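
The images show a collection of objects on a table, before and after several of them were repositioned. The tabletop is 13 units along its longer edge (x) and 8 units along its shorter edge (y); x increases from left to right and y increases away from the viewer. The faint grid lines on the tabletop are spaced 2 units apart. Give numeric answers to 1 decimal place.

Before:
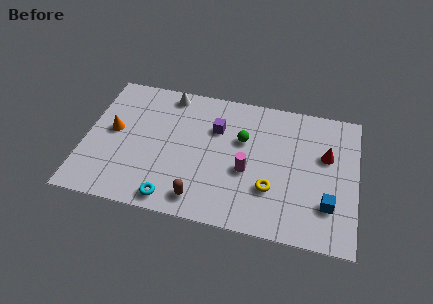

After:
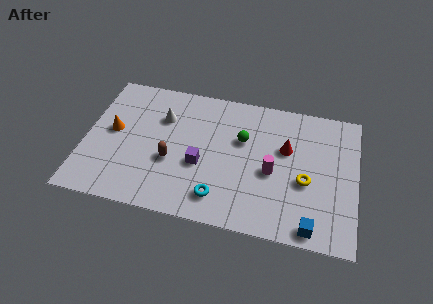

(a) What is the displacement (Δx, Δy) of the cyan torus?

(2.2, 0.6)

The cyan torus was at about (4.4, 0.9) and moved to about (6.6, 1.5).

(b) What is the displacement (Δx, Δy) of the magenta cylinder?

(1.2, 0.2)

From the two frames, the magenta cylinder sits at roughly (7.8, 3.3) before and (9.0, 3.5) after.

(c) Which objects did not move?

the green sphere and the orange cone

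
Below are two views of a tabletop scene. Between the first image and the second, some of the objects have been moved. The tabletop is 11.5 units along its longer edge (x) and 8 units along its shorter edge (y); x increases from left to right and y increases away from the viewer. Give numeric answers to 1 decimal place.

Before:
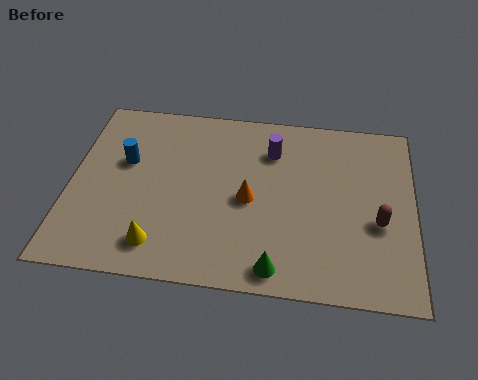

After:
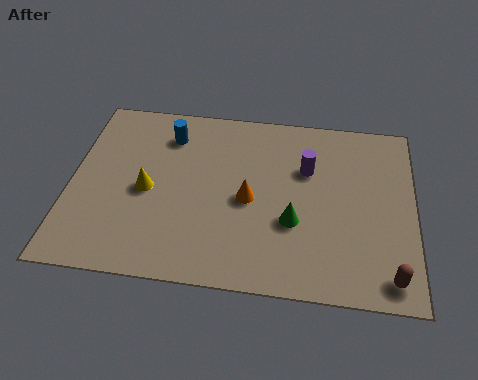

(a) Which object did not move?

the orange cone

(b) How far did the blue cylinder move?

2.0

The blue cylinder was near (1.8, 4.9) before and (3.2, 6.3) after, so it travelled √(1.4² + 1.4²) ≈ 2.0 units.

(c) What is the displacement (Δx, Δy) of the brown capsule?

(0.4, -2.2)

From the two frames, the brown capsule sits at roughly (10.3, 3.2) before and (10.7, 1.0) after.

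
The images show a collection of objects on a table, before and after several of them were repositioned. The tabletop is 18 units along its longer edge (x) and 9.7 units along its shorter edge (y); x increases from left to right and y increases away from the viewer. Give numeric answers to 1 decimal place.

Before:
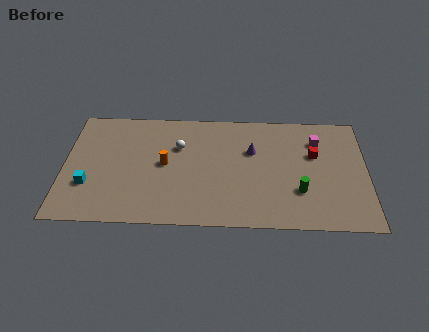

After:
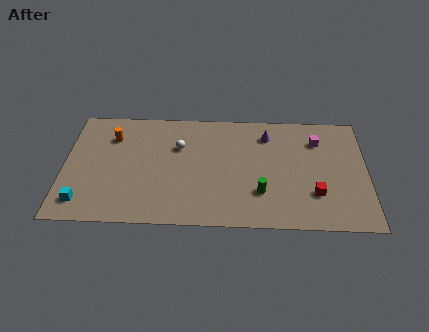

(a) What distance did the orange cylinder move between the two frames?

3.9

The orange cylinder was near (6.0, 5.0) before and (2.8, 7.2) after, so it travelled √(3.2² + 2.2²) ≈ 3.9 units.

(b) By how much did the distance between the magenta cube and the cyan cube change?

+0.8

The distance was about 14.2 in the first image and 15.0 in the second, so they moved 0.8 units further apart.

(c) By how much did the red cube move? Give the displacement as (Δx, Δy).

(0.0, -3.3)

The red cube started near (14.9, 6.1) and ended near (14.9, 2.8).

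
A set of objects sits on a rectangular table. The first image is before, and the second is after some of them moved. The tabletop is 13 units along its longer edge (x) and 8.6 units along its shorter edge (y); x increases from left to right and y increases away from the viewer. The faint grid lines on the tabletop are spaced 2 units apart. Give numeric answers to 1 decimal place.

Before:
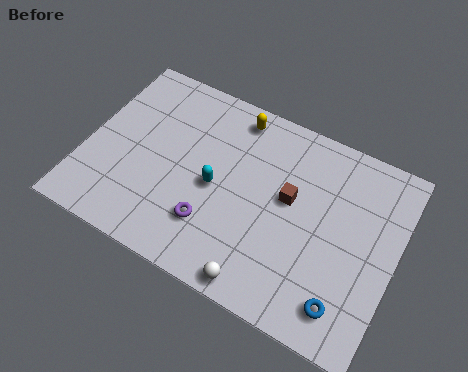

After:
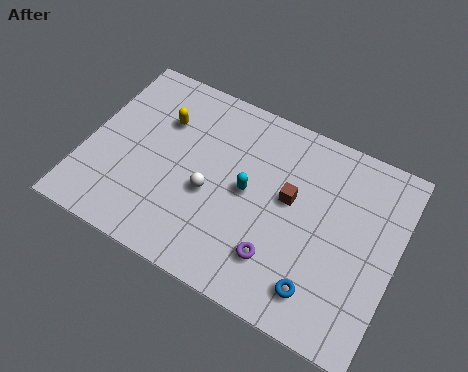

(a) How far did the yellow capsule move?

3.3

From (5.8, 7.5) to (2.9, 6.0), the yellow capsule covered √(2.9² + 1.5²) ≈ 3.3 units.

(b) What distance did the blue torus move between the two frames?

1.1

From (11.3, 1.5) to (10.2, 1.6), the blue torus covered √(1.1² + 0.1²) ≈ 1.1 units.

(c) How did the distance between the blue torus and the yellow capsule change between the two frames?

+0.4

The distance was about 8.1 in the first image and 8.5 in the second, so they moved 0.4 units further apart.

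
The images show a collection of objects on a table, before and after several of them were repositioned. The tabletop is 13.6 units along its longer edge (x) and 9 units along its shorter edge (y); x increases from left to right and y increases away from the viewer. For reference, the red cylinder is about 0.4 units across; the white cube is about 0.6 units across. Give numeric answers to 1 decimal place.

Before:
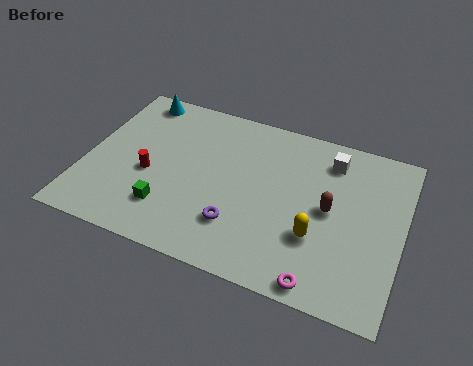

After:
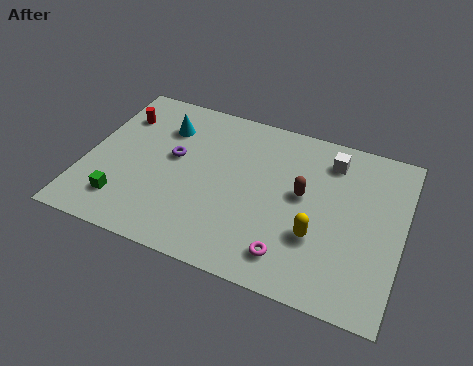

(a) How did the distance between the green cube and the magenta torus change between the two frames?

+0.4

Before: roughly 6.8 units apart; after: 7.2. That's 0.4 units further apart.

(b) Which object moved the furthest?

the purple torus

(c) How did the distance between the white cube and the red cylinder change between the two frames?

+0.9

They were about 8.3 units apart before and 9.2 after — 0.9 units further apart.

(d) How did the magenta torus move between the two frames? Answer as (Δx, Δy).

(-1.4, 0.8)

The magenta torus was at about (10.5, 0.8) and moved to about (9.1, 1.6).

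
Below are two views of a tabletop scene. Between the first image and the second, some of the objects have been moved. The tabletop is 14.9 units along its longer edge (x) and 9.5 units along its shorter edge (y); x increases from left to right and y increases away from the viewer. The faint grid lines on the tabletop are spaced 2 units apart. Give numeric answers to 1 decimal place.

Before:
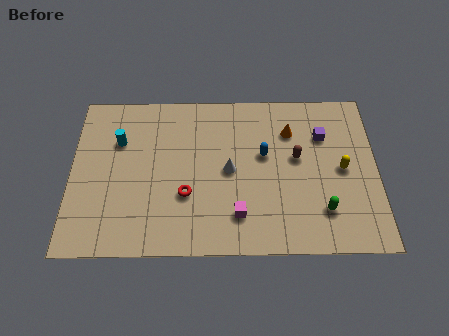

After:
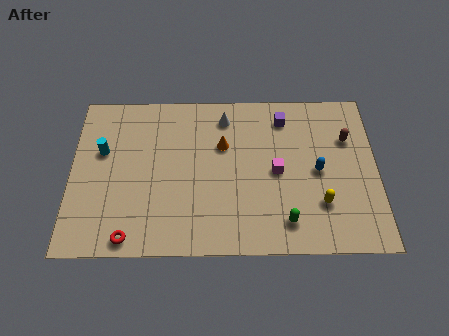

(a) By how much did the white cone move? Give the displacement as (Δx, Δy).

(-0.2, 3.2)

The white cone was at about (7.7, 4.7) and moved to about (7.5, 7.9).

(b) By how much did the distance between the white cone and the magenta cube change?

+1.5

Before: roughly 2.6 units apart; after: 4.1. That's 1.5 units further apart.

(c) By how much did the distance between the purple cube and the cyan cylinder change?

-0.9

Before: roughly 10.0 units apart; after: 9.1. That's 0.9 units closer together.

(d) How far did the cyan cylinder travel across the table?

1.0

The cyan cylinder was near (2.3, 6.5) before and (1.5, 5.9) after, so it travelled √(0.8² + 0.6²) ≈ 1.0 units.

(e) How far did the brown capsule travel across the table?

2.7

From (11.0, 5.4) to (13.5, 6.5), the brown capsule covered √(2.5² + 1.1²) ≈ 2.7 units.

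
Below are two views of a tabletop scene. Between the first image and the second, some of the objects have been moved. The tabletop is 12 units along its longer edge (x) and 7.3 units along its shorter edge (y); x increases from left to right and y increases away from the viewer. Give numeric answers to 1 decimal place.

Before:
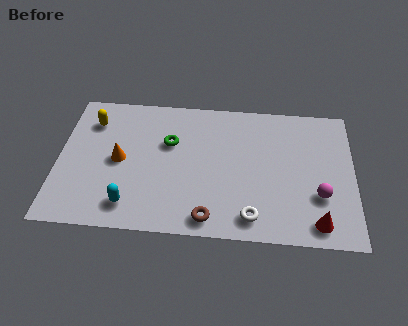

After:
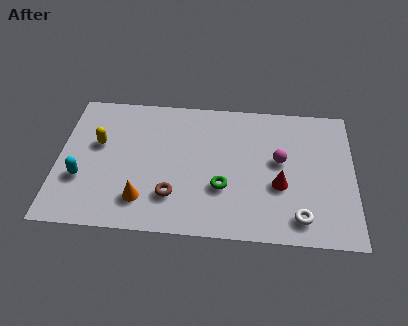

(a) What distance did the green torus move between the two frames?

3.1

From (4.5, 4.7) to (6.7, 2.5), the green torus covered √(2.2² + 2.2²) ≈ 3.1 units.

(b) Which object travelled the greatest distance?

the green torus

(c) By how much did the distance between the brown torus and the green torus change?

-2.1

The distance was about 4.2 in the first image and 2.1 in the second, so they moved 2.1 units closer together.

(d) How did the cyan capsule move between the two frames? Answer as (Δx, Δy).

(-2.0, 1.2)

The cyan capsule was at about (3.0, 1.3) and moved to about (1.0, 2.5).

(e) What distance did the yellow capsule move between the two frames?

1.2

The yellow capsule moved from about (1.3, 5.6) to (1.6, 4.4), a distance of √(0.3² + 1.2²) ≈ 1.2.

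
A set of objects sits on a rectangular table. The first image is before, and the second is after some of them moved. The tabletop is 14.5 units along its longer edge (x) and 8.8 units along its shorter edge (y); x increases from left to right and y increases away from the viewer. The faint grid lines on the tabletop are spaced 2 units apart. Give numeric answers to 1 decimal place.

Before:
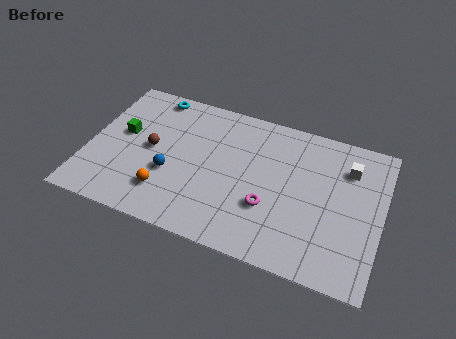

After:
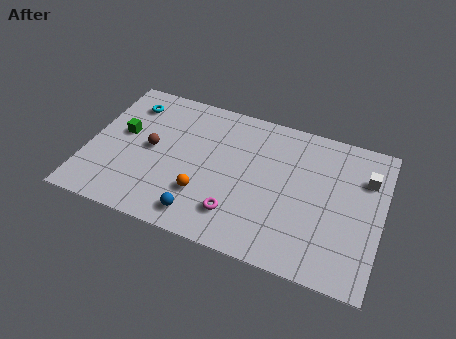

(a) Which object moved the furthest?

the blue sphere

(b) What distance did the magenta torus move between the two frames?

1.8

The magenta torus was near (9.1, 3.0) before and (7.6, 2.0) after, so it travelled √(1.5² + 1.0²) ≈ 1.8 units.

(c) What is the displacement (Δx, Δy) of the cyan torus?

(-1.1, -0.9)

The cyan torus was at about (2.8, 7.9) and moved to about (1.7, 7.0).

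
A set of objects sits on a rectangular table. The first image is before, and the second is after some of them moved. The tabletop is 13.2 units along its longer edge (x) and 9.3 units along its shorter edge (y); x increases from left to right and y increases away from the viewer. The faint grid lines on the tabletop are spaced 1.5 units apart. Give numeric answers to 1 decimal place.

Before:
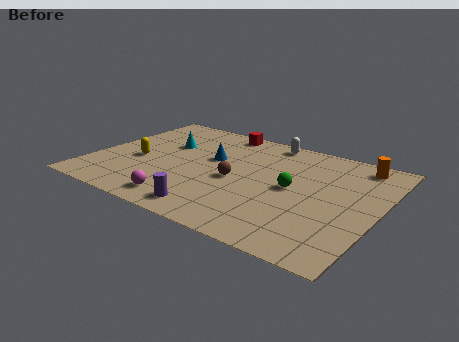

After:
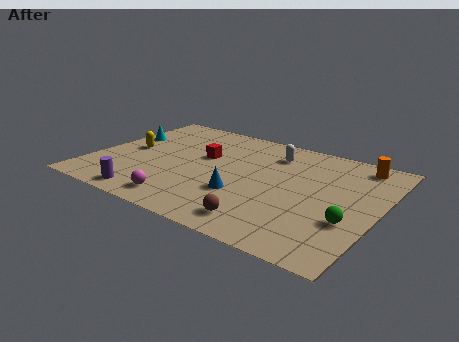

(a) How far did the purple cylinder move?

3.0

The purple cylinder was near (6.2, 1.2) before and (3.2, 1.0) after, so it travelled √(3.0² + 0.2²) ≈ 3.0 units.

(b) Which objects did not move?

the orange cylinder and the magenta sphere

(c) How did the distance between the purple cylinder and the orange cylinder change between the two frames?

+2.3

The distance was about 8.9 in the first image and 11.2 in the second, so they moved 2.3 units further apart.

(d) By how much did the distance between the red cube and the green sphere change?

+2.1

The distance was about 5.5 in the first image and 7.6 in the second, so they moved 2.1 units further apart.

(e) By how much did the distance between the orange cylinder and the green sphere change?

+0.7

The distance was about 4.2 in the first image and 4.9 in the second, so they moved 0.7 units further apart.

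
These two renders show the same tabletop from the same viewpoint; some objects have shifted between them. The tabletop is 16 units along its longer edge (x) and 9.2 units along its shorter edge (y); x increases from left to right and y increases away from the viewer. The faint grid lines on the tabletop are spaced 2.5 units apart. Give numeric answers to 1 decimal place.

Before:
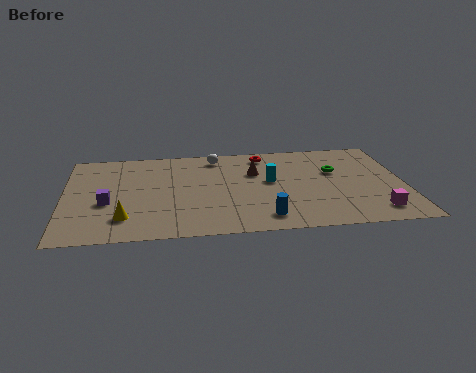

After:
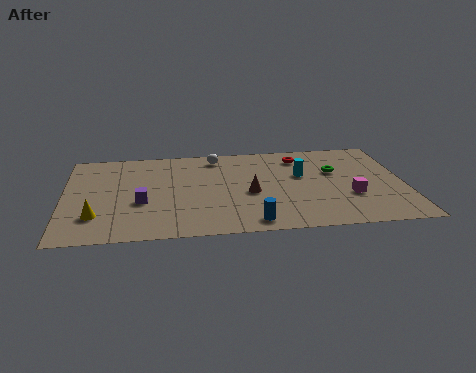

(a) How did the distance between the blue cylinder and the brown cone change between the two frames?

-1.7

They were about 4.6 units apart before and 2.9 after — 1.7 units closer together.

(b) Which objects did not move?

the white sphere and the green torus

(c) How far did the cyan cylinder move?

1.6

The cyan cylinder was near (9.7, 5.1) before and (11.2, 5.6) after, so it travelled √(1.5² + 0.5²) ≈ 1.6 units.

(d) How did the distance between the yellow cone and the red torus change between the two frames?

+2.1

Before: roughly 8.9 units apart; after: 11.0. That's 2.1 units further apart.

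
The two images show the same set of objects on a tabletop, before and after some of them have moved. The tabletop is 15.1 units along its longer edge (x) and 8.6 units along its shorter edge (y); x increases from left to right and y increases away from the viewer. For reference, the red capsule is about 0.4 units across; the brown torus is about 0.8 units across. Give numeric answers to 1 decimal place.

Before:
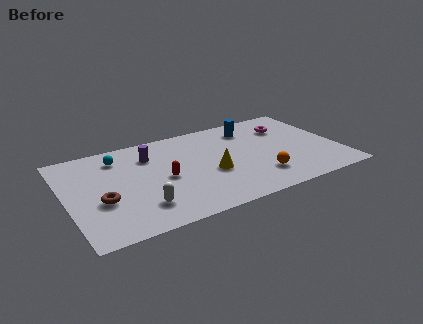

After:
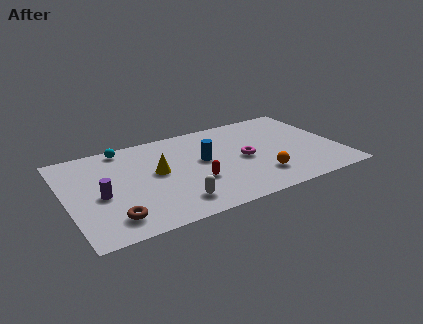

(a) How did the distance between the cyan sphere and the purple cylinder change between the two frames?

+2.5

They were about 1.8 units apart before and 4.3 after — 2.5 units further apart.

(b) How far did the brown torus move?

1.7

From (1.8, 3.3) to (2.2, 1.6), the brown torus covered √(0.4² + 1.7²) ≈ 1.7 units.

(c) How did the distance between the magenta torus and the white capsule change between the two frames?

-4.9

The distance was about 9.8 in the first image and 4.9 in the second, so they moved 4.9 units closer together.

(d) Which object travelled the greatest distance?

the purple cylinder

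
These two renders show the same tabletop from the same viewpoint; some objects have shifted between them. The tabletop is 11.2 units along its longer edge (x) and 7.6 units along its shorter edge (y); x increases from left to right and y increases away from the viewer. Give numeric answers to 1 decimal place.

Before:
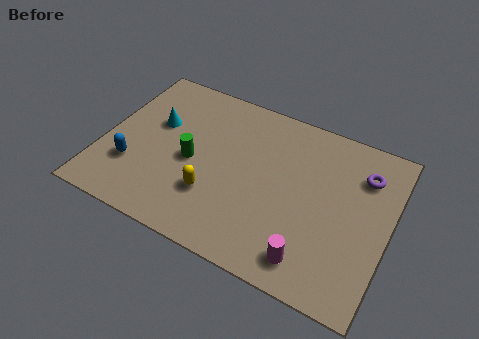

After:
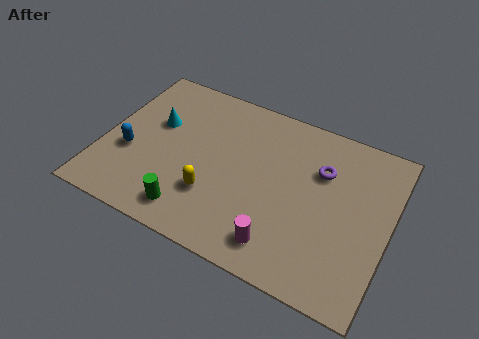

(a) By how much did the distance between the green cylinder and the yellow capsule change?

-0.3

The distance was about 1.6 in the first image and 1.3 in the second, so they moved 0.3 units closer together.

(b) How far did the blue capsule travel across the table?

0.6

The blue capsule was near (1.3, 2.3) before and (1.1, 2.9) after, so it travelled √(0.2² + 0.6²) ≈ 0.6 units.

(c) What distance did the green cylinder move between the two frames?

2.3

The green cylinder was near (3.5, 3.5) before and (3.8, 1.2) after, so it travelled √(0.3² + 2.3²) ≈ 2.3 units.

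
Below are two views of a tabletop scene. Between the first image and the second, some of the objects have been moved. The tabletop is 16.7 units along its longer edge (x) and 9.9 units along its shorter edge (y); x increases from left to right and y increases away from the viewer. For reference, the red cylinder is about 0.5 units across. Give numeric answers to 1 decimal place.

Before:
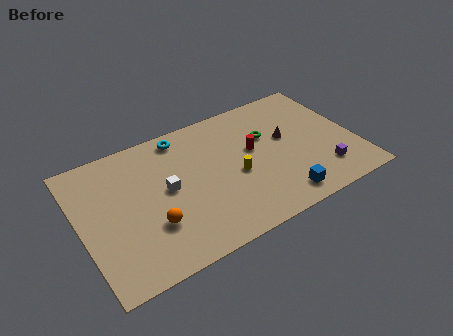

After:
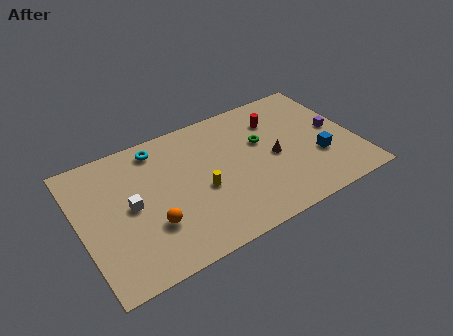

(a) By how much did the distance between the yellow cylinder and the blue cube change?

+3.4

They were about 3.7 units apart before and 7.1 after — 3.4 units further apart.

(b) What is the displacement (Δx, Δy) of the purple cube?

(1.2, 2.9)

The purple cube started near (14.4, 2.2) and ended near (15.6, 5.1).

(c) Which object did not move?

the orange sphere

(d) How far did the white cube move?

2.2

The white cube was near (5.2, 5.2) before and (3.0, 5.0) after, so it travelled √(2.2² + 0.2²) ≈ 2.2 units.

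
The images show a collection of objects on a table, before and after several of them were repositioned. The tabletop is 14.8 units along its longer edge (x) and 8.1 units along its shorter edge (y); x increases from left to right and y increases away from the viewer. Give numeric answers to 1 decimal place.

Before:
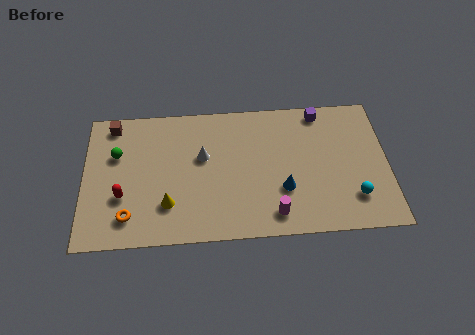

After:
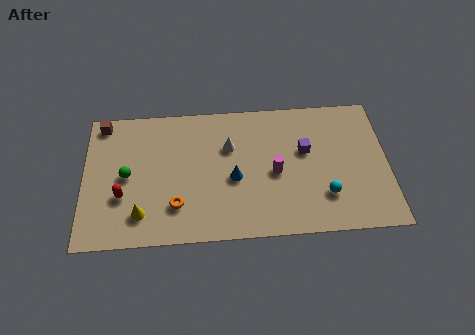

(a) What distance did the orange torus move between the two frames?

2.4

The orange torus was near (2.2, 1.6) before and (4.5, 2.1) after, so it travelled √(2.3² + 0.5²) ≈ 2.4 units.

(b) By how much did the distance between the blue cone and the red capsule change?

-2.4

The distance was about 7.8 in the first image and 5.4 in the second, so they moved 2.4 units closer together.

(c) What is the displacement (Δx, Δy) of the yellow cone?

(-1.3, -0.5)

From the two frames, the yellow cone sits at roughly (4.1, 2.2) before and (2.8, 1.7) after.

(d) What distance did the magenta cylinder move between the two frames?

2.4

From (9.2, 1.3) to (9.3, 3.7), the magenta cylinder covered √(0.1² + 2.4²) ≈ 2.4 units.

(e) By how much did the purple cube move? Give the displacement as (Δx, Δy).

(-0.8, -2.3)

The purple cube started near (11.6, 7.2) and ended near (10.8, 4.9).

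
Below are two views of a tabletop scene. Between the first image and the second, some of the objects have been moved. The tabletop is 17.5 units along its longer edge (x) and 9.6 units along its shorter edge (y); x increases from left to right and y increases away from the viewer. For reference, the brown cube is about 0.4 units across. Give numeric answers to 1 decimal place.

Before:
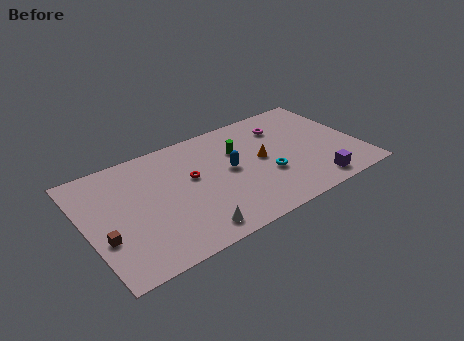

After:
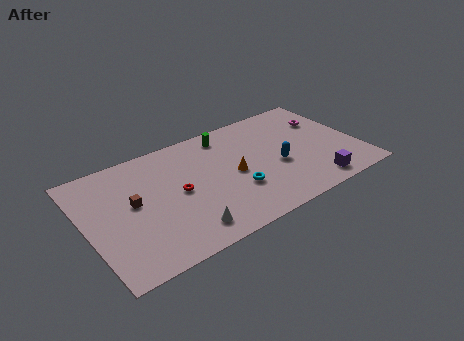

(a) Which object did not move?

the purple cube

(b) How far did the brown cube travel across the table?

2.8

From (0.9, 3.4) to (3.0, 5.3), the brown cube covered √(2.1² + 1.9²) ≈ 2.8 units.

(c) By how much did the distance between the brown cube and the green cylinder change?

-2.5

They were about 9.6 units apart before and 7.1 after — 2.5 units closer together.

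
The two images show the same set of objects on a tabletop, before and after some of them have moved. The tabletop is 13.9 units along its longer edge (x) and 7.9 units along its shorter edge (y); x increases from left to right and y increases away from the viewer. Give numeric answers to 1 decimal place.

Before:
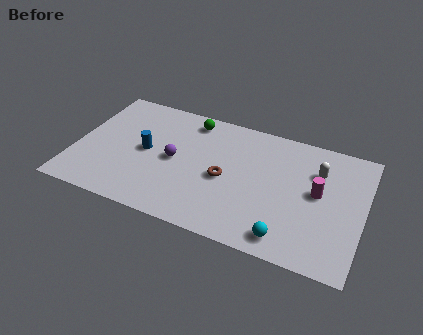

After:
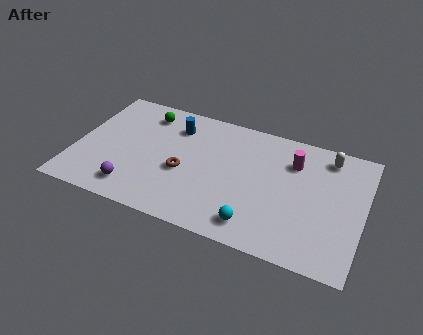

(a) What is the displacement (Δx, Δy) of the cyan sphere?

(-1.5, 0.2)

The cyan sphere was at about (10.5, 1.1) and moved to about (9.0, 1.3).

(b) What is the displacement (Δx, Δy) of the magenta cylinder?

(-1.3, 1.5)

The magenta cylinder started near (11.7, 4.3) and ended near (10.4, 5.8).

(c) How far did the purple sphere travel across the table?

3.0

From (4.8, 3.9) to (3.1, 1.4), the purple sphere covered √(1.7² + 2.5²) ≈ 3.0 units.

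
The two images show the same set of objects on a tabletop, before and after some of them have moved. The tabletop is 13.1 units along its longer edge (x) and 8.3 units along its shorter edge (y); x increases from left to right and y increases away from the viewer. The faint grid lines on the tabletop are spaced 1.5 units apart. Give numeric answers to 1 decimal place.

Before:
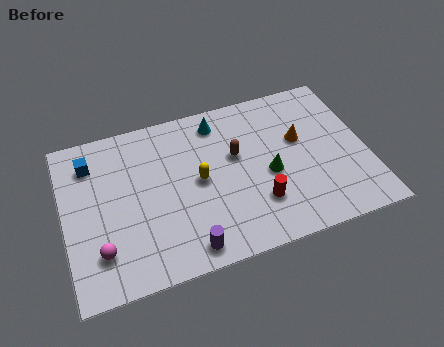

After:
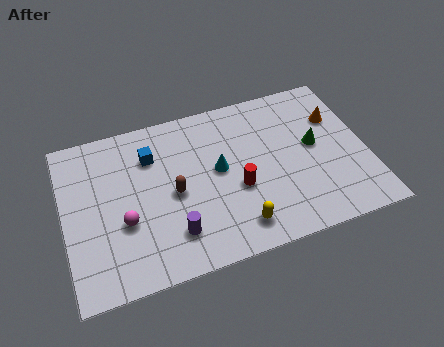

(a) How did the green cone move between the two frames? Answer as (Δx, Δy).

(2.1, 0.9)

From the two frames, the green cone sits at roughly (8.8, 3.6) before and (10.9, 4.5) after.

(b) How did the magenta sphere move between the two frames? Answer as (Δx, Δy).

(1.1, 1.1)

From the two frames, the magenta sphere sits at roughly (1.4, 2.0) before and (2.5, 3.1) after.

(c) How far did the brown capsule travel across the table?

3.0

The brown capsule was near (7.5, 5.0) before and (4.7, 3.9) after, so it travelled √(2.8² + 1.1²) ≈ 3.0 units.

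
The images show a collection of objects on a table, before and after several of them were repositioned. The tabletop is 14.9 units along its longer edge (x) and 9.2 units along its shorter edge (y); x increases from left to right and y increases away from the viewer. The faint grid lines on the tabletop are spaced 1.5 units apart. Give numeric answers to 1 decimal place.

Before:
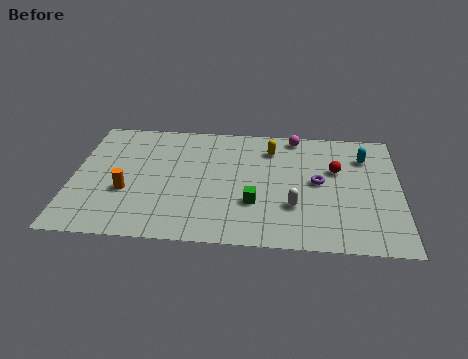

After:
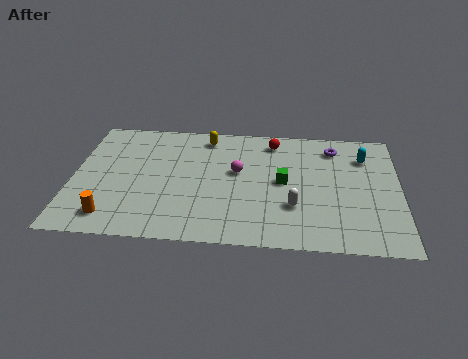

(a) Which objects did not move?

the white capsule and the cyan capsule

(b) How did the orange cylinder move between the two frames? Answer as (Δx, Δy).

(-0.6, -1.9)

From the two frames, the orange cylinder sits at roughly (2.5, 3.4) before and (1.9, 1.5) after.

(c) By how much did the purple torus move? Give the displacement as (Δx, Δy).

(0.7, 2.7)

From the two frames, the purple torus sits at roughly (11.2, 4.8) before and (11.9, 7.5) after.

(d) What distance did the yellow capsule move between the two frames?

3.1

From (9.0, 7.2) to (6.0, 7.9), the yellow capsule covered √(3.0² + 0.7²) ≈ 3.1 units.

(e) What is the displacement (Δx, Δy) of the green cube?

(1.3, 1.7)

The green cube started near (8.3, 3.0) and ended near (9.6, 4.7).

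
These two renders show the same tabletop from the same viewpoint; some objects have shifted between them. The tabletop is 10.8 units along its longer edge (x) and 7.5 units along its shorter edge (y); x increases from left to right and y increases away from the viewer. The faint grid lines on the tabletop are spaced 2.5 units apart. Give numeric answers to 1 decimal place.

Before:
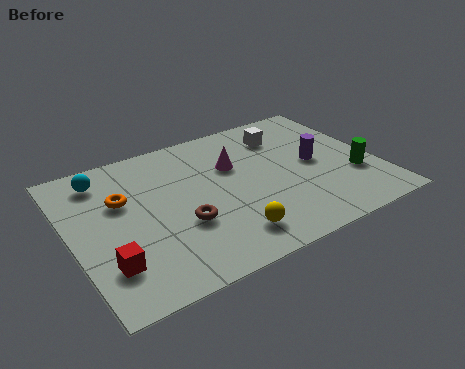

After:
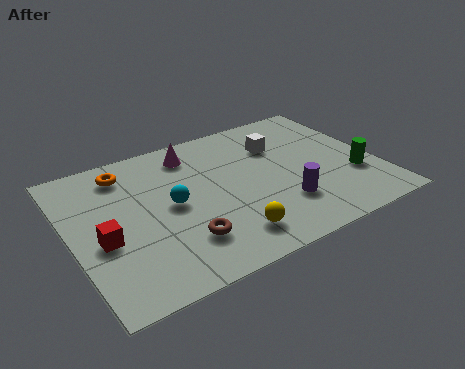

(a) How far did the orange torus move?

1.4

The orange torus moved from about (1.9, 4.8) to (2.2, 6.2), a distance of √(0.3² + 1.4²) ≈ 1.4.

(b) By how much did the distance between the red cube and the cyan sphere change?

-1.7

Before: roughly 4.3 units apart; after: 2.6. That's 1.7 units closer together.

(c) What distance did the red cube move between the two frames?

1.2

The red cube was near (1.0, 1.9) before and (1.0, 3.1) after, so it travelled √(0.0² + 1.2²) ≈ 1.2 units.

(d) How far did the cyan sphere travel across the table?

3.2

The cyan sphere moved from about (1.4, 6.2) to (3.5, 3.8), a distance of √(2.1² + 2.4²) ≈ 3.2.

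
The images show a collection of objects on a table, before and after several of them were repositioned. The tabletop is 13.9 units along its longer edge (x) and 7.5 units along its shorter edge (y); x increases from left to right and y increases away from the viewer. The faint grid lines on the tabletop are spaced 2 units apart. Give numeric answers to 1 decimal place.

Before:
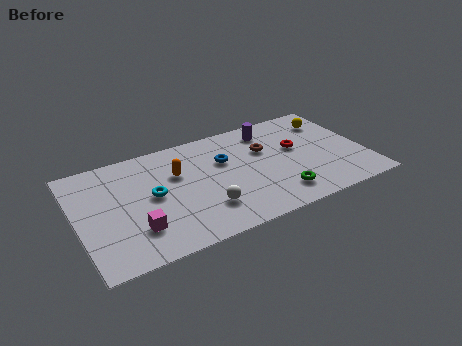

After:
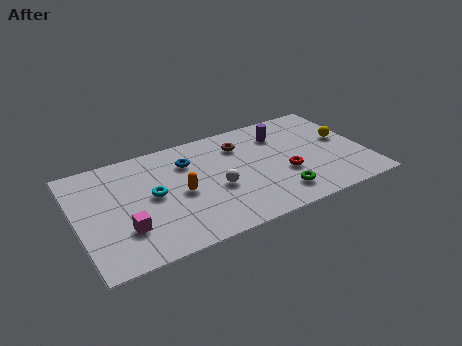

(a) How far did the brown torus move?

1.4

The brown torus was near (9.2, 4.9) before and (8.1, 5.7) after, so it travelled √(1.1² + 0.8²) ≈ 1.4 units.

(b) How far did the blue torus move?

1.8

The blue torus moved from about (7.2, 4.9) to (5.5, 5.5), a distance of √(1.7² + 0.6²) ≈ 1.8.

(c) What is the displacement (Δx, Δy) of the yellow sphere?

(0.4, -1.6)

From the two frames, the yellow sphere sits at roughly (12.6, 5.8) before and (13.0, 4.2) after.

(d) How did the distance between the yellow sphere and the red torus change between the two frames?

+1.0

Before: roughly 2.4 units apart; after: 3.4. That's 1.0 units further apart.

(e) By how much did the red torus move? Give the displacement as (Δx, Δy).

(-0.8, -1.6)

The red torus was at about (10.7, 4.4) and moved to about (9.9, 2.8).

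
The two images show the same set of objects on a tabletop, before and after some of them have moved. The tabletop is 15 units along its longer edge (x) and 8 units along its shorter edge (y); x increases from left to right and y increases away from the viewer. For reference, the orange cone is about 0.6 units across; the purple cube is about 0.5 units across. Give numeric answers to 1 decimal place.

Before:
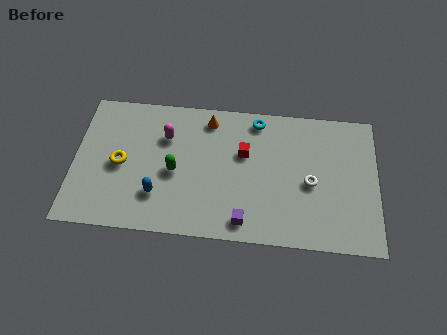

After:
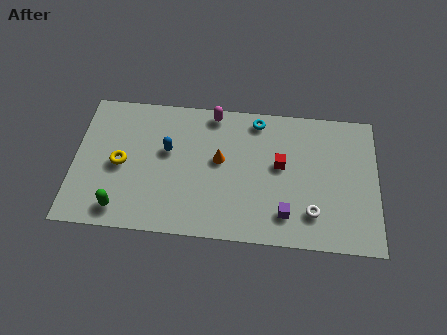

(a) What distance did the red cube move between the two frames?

1.9

From (8.4, 5.0) to (10.2, 4.5), the red cube covered √(1.8² + 0.5²) ≈ 1.9 units.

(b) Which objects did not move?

the cyan torus and the yellow torus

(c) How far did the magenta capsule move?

2.8

From (4.5, 5.6) to (6.8, 7.2), the magenta capsule covered √(2.3² + 1.6²) ≈ 2.8 units.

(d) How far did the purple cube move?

2.1

From (8.5, 1.1) to (10.5, 1.7), the purple cube covered √(2.0² + 0.6²) ≈ 2.1 units.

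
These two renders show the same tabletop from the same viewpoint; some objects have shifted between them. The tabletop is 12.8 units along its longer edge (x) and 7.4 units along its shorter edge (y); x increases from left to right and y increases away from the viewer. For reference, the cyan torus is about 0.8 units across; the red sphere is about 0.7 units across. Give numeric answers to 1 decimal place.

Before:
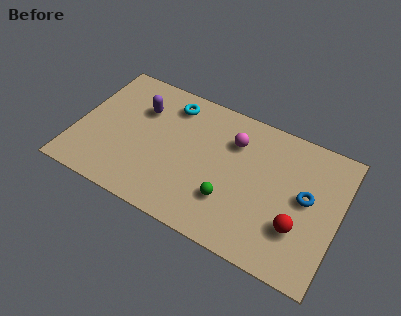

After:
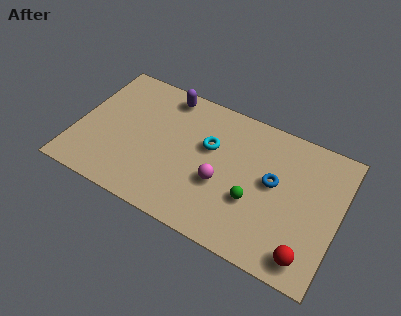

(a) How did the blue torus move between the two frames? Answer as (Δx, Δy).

(-1.6, 0.1)

The blue torus started near (11.2, 4.0) and ended near (9.6, 4.1).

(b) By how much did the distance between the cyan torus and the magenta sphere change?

-1.4

They were about 3.3 units apart before and 1.9 after — 1.4 units closer together.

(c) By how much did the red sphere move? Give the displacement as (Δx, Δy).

(0.6, -1.2)

From the two frames, the red sphere sits at roughly (11.0, 2.3) before and (11.6, 1.1) after.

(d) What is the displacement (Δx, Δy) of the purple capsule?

(1.1, 1.3)

The purple capsule started near (2.9, 5.2) and ended near (4.0, 6.5).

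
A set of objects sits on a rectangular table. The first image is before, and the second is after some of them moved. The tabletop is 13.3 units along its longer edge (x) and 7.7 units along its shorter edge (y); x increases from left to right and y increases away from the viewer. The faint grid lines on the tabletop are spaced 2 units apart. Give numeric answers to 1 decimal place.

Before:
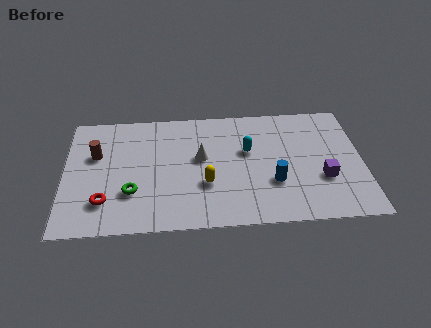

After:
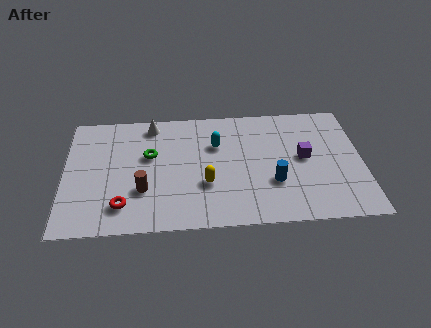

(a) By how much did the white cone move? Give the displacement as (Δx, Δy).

(-2.2, 2.3)

From the two frames, the white cone sits at roughly (6.1, 4.4) before and (3.9, 6.7) after.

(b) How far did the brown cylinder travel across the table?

3.2

From (1.4, 4.9) to (3.5, 2.5), the brown cylinder covered √(2.1² + 2.4²) ≈ 3.2 units.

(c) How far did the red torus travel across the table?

0.9

The red torus moved from about (1.8, 1.9) to (2.6, 1.6), a distance of √(0.8² + 0.3²) ≈ 0.9.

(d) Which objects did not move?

the yellow capsule and the blue cylinder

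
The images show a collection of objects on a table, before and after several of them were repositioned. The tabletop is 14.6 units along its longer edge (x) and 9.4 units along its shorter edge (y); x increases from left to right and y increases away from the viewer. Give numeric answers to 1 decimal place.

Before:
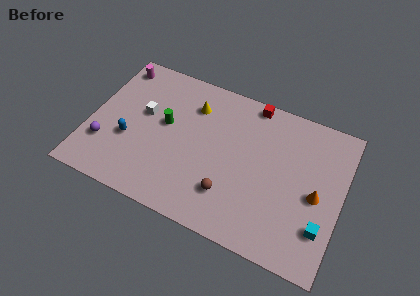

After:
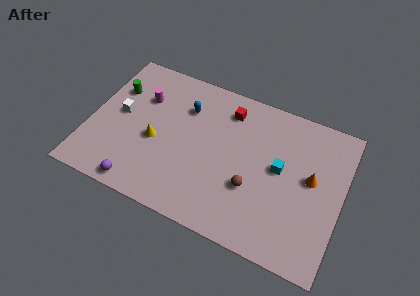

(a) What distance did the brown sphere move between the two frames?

1.5

The brown sphere was near (8.4, 2.4) before and (9.6, 3.3) after, so it travelled √(1.2² + 0.9²) ≈ 1.5 units.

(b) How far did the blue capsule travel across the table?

4.4

The blue capsule moved from about (2.4, 3.5) to (5.3, 6.8), a distance of √(2.9² + 3.3²) ≈ 4.4.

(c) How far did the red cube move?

1.6

The red cube was near (9.0, 8.6) before and (7.7, 7.6) after, so it travelled √(1.3² + 1.0²) ≈ 1.6 units.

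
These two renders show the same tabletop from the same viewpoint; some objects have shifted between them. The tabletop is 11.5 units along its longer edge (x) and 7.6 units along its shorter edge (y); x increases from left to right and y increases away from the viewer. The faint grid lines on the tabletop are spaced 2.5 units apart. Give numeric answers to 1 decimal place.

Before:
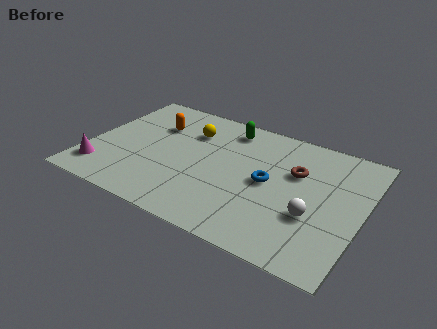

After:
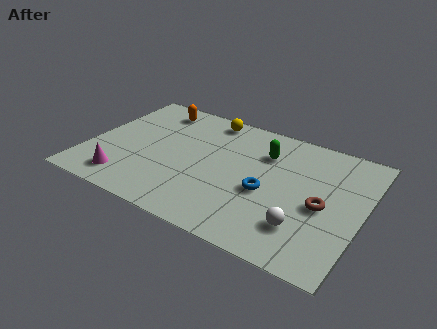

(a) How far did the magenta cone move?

1.1

The magenta cone moved from about (0.8, 1.5) to (1.9, 1.3), a distance of √(1.1² + 0.2²) ≈ 1.1.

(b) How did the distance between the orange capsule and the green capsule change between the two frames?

+1.8

They were about 3.2 units apart before and 5.0 after — 1.8 units further apart.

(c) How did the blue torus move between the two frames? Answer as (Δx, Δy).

(0.0, -0.6)

From the two frames, the blue torus sits at roughly (7.6, 3.8) before and (7.6, 3.2) after.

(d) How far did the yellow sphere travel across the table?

1.3

The yellow sphere was near (4.0, 5.5) before and (4.6, 6.7) after, so it travelled √(0.6² + 1.2²) ≈ 1.3 units.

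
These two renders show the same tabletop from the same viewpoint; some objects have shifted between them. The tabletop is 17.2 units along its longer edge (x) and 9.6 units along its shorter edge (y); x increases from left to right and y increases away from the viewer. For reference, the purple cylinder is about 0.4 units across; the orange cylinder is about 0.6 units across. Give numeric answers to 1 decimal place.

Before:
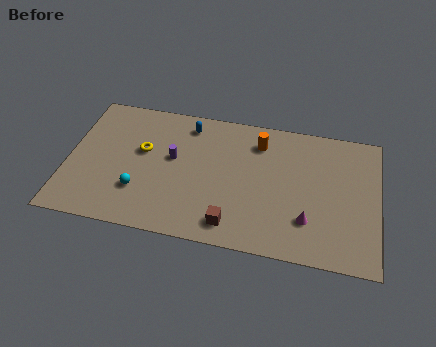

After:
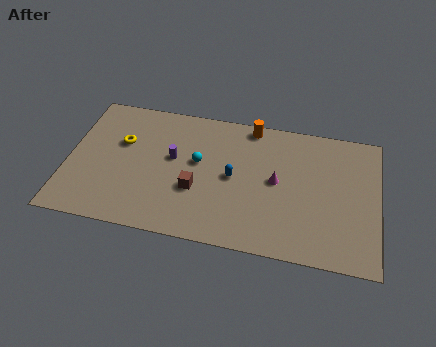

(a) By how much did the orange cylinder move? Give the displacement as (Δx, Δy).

(-0.5, 1.1)

The orange cylinder started near (10.5, 7.6) and ended near (10.0, 8.7).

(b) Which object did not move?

the purple cylinder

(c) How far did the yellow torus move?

1.3

The yellow torus moved from about (4.1, 5.7) to (2.9, 6.1), a distance of √(1.2² + 0.4²) ≈ 1.3.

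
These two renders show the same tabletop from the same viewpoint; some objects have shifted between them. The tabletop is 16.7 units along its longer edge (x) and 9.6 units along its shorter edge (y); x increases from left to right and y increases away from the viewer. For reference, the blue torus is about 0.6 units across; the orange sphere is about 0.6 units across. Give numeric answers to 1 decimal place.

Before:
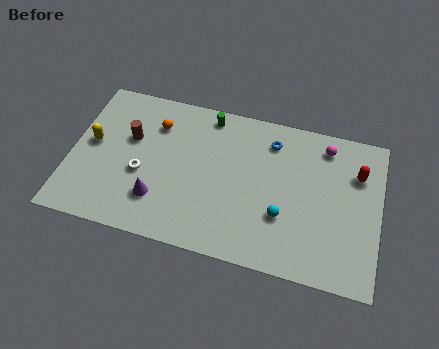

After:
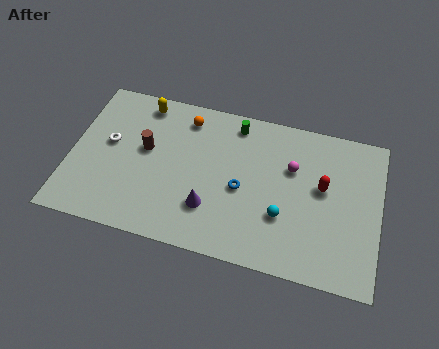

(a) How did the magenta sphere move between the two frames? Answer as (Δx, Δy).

(-1.7, -1.8)

The magenta sphere was at about (13.6, 8.1) and moved to about (11.9, 6.3).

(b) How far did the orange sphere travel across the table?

1.8

From (4.4, 7.2) to (6.0, 8.0), the orange sphere covered √(1.6² + 0.8²) ≈ 1.8 units.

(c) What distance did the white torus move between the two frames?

2.4

From (3.9, 3.9) to (2.0, 5.4), the white torus covered √(1.9² + 1.5²) ≈ 2.4 units.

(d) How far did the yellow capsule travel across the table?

4.1

The yellow capsule moved from about (1.1, 5.2) to (3.6, 8.4), a distance of √(2.5² + 3.2²) ≈ 4.1.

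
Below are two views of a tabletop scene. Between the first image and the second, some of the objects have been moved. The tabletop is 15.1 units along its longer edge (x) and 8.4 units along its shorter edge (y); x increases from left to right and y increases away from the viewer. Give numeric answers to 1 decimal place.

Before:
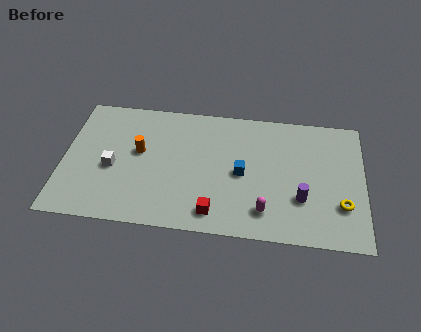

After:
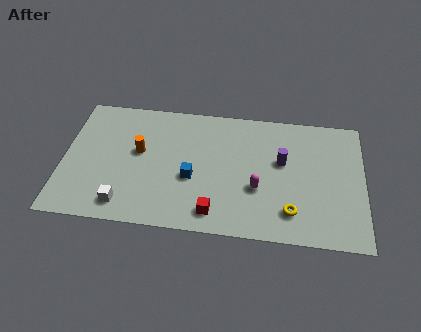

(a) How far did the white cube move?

2.4

From (2.5, 3.6) to (3.2, 1.3), the white cube covered √(0.7² + 2.3²) ≈ 2.4 units.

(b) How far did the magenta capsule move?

1.5

The magenta capsule was near (10.2, 1.7) before and (9.8, 3.1) after, so it travelled √(0.4² + 1.4²) ≈ 1.5 units.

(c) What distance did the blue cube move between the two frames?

2.6

From (9.0, 4.0) to (6.5, 3.4), the blue cube covered √(2.5² + 0.6²) ≈ 2.6 units.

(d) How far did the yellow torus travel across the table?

2.6

The yellow torus was near (14.0, 2.5) before and (11.5, 1.8) after, so it travelled √(2.5² + 0.7²) ≈ 2.6 units.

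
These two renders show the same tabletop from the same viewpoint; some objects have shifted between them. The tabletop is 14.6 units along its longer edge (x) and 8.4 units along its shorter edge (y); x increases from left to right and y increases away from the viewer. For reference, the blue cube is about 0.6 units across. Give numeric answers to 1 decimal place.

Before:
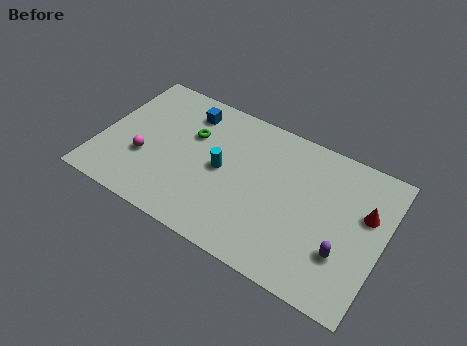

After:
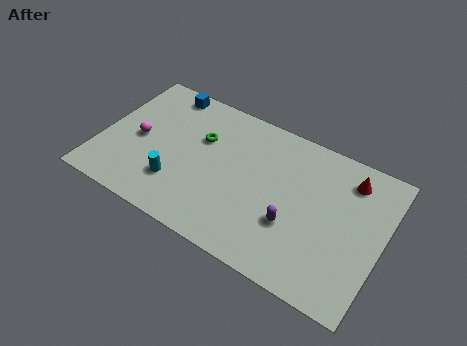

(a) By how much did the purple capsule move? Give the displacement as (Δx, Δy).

(-2.6, 0.3)

The purple capsule started near (12.8, 2.6) and ended near (10.2, 2.9).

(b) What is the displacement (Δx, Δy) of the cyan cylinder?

(-2.1, -1.9)

The cyan cylinder started near (6.3, 4.2) and ended near (4.2, 2.3).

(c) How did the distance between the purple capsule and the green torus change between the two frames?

-3.0

The distance was about 8.8 in the first image and 5.8 in the second, so they moved 3.0 units closer together.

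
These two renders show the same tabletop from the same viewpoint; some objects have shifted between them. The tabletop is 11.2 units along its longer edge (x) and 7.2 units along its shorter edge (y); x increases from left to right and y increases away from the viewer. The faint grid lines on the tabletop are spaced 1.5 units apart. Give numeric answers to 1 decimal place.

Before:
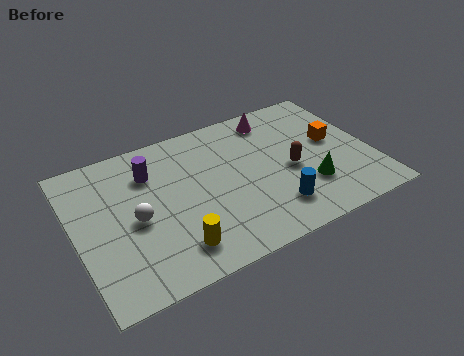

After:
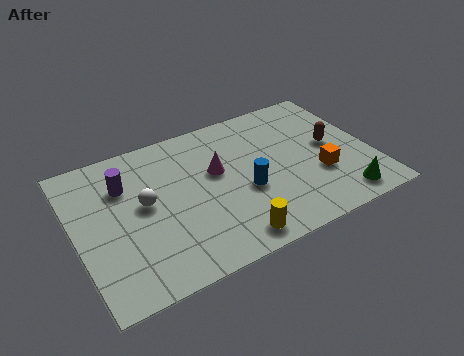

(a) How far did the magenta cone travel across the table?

3.1

From (7.9, 6.1) to (5.4, 4.3), the magenta cone covered √(2.5² + 1.8²) ≈ 3.1 units.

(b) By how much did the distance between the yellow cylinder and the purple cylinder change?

+1.5

The distance was about 3.9 in the first image and 5.4 in the second, so they moved 1.5 units further apart.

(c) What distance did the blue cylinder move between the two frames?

1.6

The blue cylinder was near (7.2, 1.6) before and (6.3, 2.9) after, so it travelled √(0.9² + 1.3²) ≈ 1.6 units.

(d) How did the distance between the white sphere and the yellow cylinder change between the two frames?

+1.9

They were about 2.2 units apart before and 4.1 after — 1.9 units further apart.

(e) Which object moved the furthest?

the magenta cone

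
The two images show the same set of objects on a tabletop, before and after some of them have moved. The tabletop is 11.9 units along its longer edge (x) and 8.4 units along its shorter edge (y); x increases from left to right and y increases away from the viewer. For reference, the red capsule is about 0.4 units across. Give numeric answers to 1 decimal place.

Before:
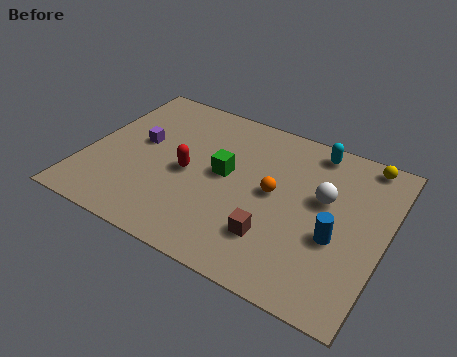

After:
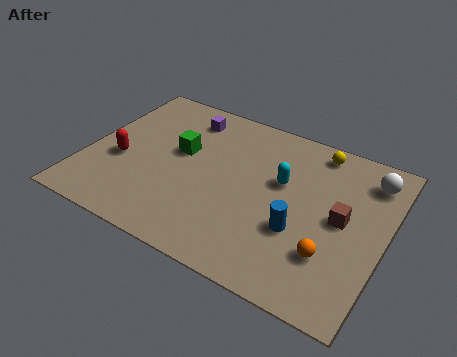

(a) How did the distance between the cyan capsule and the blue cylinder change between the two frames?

-2.0

They were about 4.3 units apart before and 2.3 after — 2.0 units closer together.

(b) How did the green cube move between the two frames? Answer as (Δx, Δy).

(-1.9, 0.4)

The green cube started near (5.5, 4.5) and ended near (3.6, 4.9).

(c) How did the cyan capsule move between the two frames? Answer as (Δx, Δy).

(-1.0, -2.3)

The cyan capsule started near (8.7, 7.4) and ended near (7.7, 5.1).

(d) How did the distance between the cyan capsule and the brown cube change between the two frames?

-2.7

Before: roughly 5.3 units apart; after: 2.6. That's 2.7 units closer together.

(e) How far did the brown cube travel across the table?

3.2

The brown cube was near (7.8, 2.2) before and (10.2, 4.3) after, so it travelled √(2.4² + 2.1²) ≈ 3.2 units.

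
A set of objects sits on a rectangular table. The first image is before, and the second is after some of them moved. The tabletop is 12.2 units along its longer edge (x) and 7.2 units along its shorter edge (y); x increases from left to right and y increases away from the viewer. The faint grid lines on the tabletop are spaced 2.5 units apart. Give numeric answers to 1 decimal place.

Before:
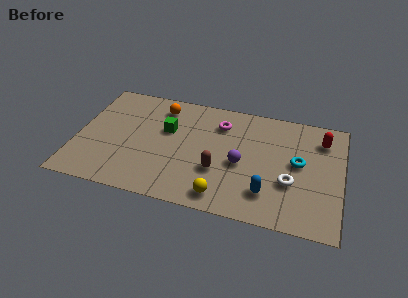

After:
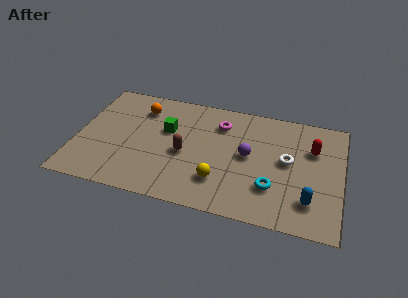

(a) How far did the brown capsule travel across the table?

1.7

The brown capsule moved from about (6.6, 2.5) to (5.0, 3.2), a distance of √(1.6² + 0.7²) ≈ 1.7.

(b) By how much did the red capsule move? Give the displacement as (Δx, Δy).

(-0.4, -0.7)

From the two frames, the red capsule sits at roughly (11.2, 5.6) before and (10.8, 4.9) after.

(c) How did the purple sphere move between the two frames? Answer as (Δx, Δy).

(0.3, 0.6)

From the two frames, the purple sphere sits at roughly (7.6, 3.2) before and (7.9, 3.8) after.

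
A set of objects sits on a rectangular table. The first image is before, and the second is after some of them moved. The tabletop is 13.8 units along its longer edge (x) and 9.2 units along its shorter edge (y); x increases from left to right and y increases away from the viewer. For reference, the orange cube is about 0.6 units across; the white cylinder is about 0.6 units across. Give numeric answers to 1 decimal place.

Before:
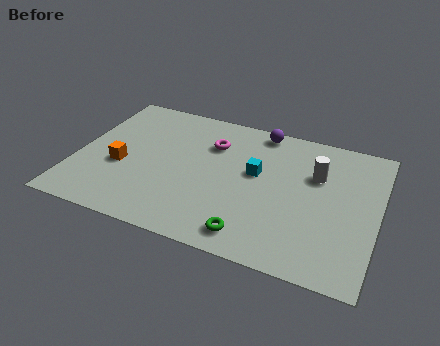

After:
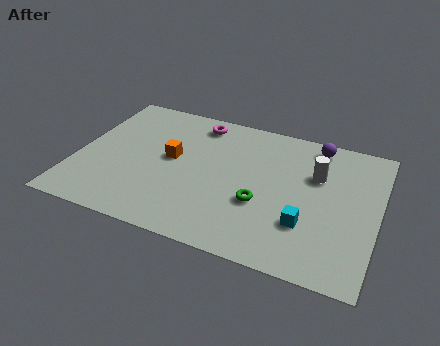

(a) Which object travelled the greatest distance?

the cyan cube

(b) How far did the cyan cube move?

3.5

The cyan cube was near (8.2, 5.3) before and (10.7, 2.8) after, so it travelled √(2.5² + 2.5²) ≈ 3.5 units.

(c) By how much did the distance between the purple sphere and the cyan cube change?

+2.3

Before: roughly 3.0 units apart; after: 5.3. That's 2.3 units further apart.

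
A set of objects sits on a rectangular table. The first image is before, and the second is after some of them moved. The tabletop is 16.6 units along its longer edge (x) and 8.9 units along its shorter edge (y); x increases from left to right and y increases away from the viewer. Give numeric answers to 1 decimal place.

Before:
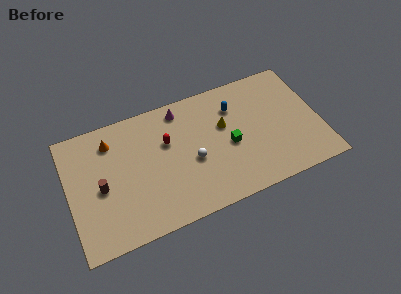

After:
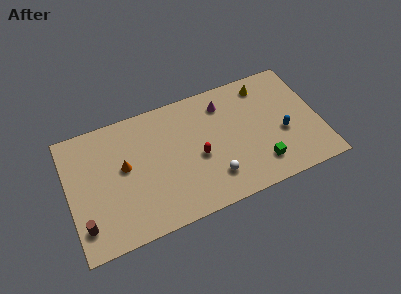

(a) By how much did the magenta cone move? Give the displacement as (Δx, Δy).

(2.8, -0.6)

The magenta cone started near (7.7, 7.7) and ended near (10.5, 7.1).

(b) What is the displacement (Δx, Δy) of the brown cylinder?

(-1.3, -2.2)

From the two frames, the brown cylinder sits at roughly (2.1, 4.1) before and (0.8, 1.9) after.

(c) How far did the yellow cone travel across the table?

3.5

The yellow cone moved from about (10.4, 5.5) to (13.3, 7.5), a distance of √(2.9² + 2.0²) ≈ 3.5.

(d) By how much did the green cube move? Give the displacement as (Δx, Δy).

(1.8, -2.1)

The green cube was at about (10.6, 4.0) and moved to about (12.4, 1.9).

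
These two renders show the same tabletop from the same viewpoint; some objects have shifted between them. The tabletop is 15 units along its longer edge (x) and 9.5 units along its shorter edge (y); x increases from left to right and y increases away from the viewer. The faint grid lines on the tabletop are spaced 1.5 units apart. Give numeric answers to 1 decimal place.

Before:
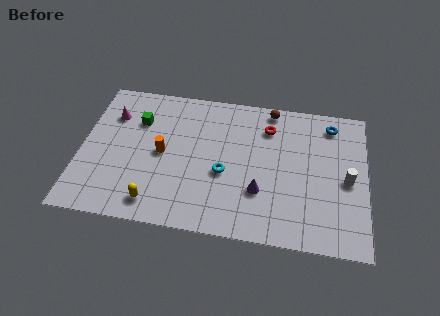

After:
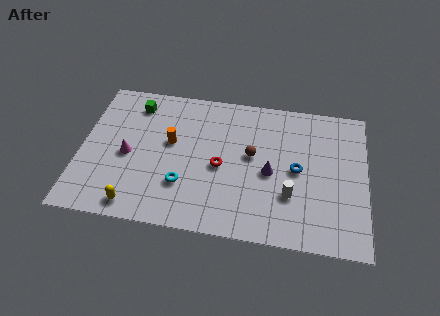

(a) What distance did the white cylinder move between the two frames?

3.2

From (14.0, 4.4) to (11.1, 3.0), the white cylinder covered √(2.9² + 1.4²) ≈ 3.2 units.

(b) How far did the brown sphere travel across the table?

3.4

From (9.9, 8.6) to (9.0, 5.3), the brown sphere covered √(0.9² + 3.3²) ≈ 3.4 units.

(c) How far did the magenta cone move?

2.8

The magenta cone moved from about (1.5, 6.9) to (2.5, 4.3), a distance of √(1.0² + 2.6²) ≈ 2.8.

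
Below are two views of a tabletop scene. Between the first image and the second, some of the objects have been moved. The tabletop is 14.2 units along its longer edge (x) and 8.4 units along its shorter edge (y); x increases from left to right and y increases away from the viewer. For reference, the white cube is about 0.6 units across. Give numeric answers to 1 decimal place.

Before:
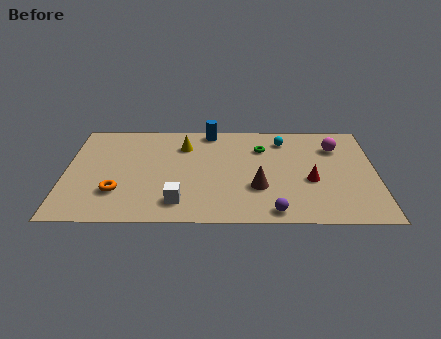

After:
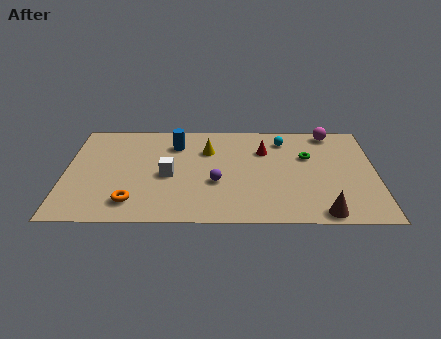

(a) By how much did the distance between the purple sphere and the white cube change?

-2.1

They were about 4.4 units apart before and 2.3 after — 2.1 units closer together.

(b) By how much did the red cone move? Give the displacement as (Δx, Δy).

(-2.1, 2.5)

From the two frames, the red cone sits at roughly (11.2, 3.4) before and (9.1, 5.9) after.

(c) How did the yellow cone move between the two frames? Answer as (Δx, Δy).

(1.1, -0.4)

From the two frames, the yellow cone sits at roughly (5.4, 6.3) before and (6.5, 5.9) after.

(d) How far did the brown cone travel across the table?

3.5

The brown cone moved from about (8.8, 2.8) to (11.7, 0.8), a distance of √(2.9² + 2.0²) ≈ 3.5.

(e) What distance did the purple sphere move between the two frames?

3.5

The purple sphere moved from about (9.5, 0.9) to (6.9, 3.2), a distance of √(2.6² + 2.3²) ≈ 3.5.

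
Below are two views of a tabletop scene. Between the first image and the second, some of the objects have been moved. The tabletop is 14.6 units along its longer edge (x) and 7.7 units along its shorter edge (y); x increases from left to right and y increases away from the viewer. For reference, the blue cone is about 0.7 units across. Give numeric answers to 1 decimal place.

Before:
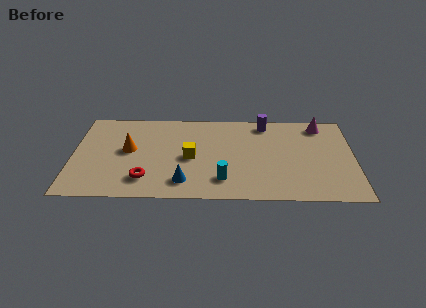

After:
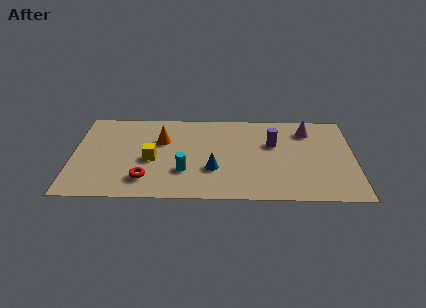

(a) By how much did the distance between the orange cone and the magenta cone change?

-2.6

Before: roughly 10.3 units apart; after: 7.7. That's 2.6 units closer together.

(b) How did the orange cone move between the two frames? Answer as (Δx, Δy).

(1.7, 0.9)

From the two frames, the orange cone sits at roughly (2.9, 4.2) before and (4.6, 5.1) after.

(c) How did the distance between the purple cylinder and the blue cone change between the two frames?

-2.8

The distance was about 6.7 in the first image and 3.9 in the second, so they moved 2.8 units closer together.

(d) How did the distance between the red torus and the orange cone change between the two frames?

+0.8

The distance was about 2.7 in the first image and 3.5 in the second, so they moved 0.8 units further apart.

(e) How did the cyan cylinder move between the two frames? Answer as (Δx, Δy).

(-2.0, 0.7)

The cyan cylinder started near (7.8, 1.7) and ended near (5.8, 2.4).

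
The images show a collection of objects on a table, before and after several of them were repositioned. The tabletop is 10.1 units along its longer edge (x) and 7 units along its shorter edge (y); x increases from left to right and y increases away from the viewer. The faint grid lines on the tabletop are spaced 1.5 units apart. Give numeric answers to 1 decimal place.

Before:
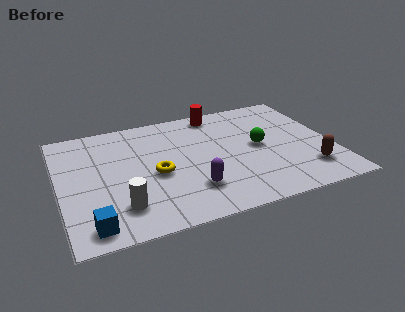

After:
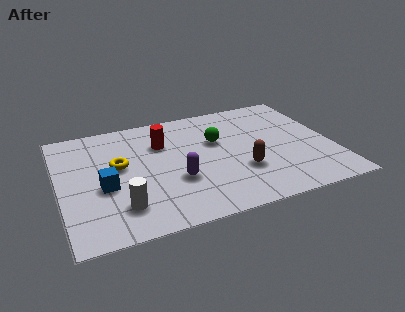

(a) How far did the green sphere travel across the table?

1.7

The green sphere was near (7.4, 3.6) before and (5.9, 4.4) after, so it travelled √(1.5² + 0.8²) ≈ 1.7 units.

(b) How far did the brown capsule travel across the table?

2.5

The brown capsule was near (9.0, 1.6) before and (6.6, 2.3) after, so it travelled √(2.4² + 0.7²) ≈ 2.5 units.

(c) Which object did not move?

the white cylinder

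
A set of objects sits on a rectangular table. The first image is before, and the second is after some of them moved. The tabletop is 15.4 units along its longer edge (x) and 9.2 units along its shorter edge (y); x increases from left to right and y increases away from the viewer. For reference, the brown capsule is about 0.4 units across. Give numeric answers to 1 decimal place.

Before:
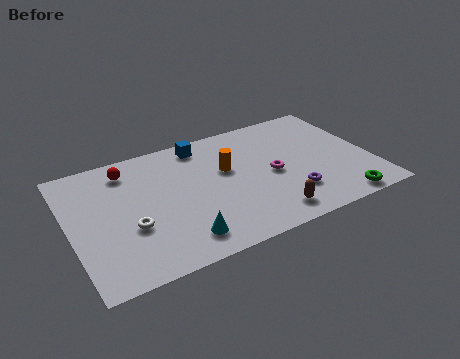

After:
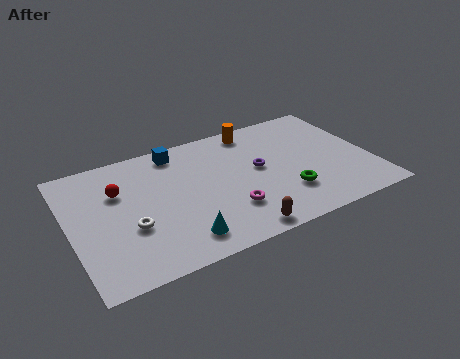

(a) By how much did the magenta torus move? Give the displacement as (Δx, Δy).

(-2.5, -1.7)

The magenta torus started near (10.3, 4.3) and ended near (7.8, 2.6).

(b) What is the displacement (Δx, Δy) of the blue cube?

(-1.3, 0.0)

From the two frames, the blue cube sits at roughly (7.1, 8.0) before and (5.8, 8.0) after.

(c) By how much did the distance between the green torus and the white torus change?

-2.8

The distance was about 10.7 in the first image and 7.9 in the second, so they moved 2.8 units closer together.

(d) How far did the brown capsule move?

1.8

From (9.7, 1.4) to (8.0, 0.9), the brown capsule covered √(1.7² + 0.5²) ≈ 1.8 units.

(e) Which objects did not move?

the white torus and the cyan cone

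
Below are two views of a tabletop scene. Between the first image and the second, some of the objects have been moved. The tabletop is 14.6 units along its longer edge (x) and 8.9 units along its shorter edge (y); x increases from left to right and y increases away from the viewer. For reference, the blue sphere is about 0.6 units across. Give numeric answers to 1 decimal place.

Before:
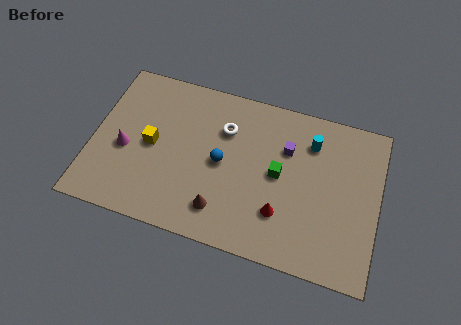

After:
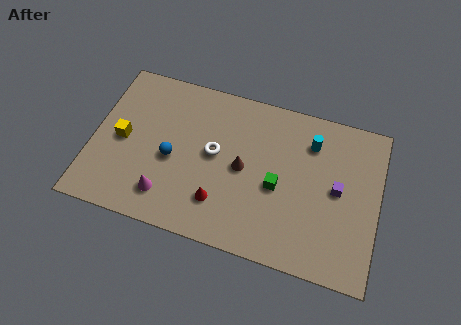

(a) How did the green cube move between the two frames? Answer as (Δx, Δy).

(0.0, -0.7)

The green cube started near (9.5, 4.6) and ended near (9.5, 3.9).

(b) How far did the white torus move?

1.6

From (6.6, 6.3) to (6.2, 4.8), the white torus covered √(0.4² + 1.5²) ≈ 1.6 units.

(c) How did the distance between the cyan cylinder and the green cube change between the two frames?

+0.6

Before: roughly 2.7 units apart; after: 3.3. That's 0.6 units further apart.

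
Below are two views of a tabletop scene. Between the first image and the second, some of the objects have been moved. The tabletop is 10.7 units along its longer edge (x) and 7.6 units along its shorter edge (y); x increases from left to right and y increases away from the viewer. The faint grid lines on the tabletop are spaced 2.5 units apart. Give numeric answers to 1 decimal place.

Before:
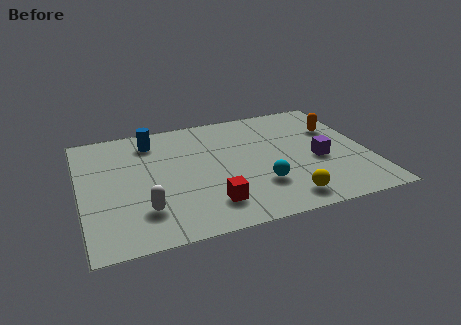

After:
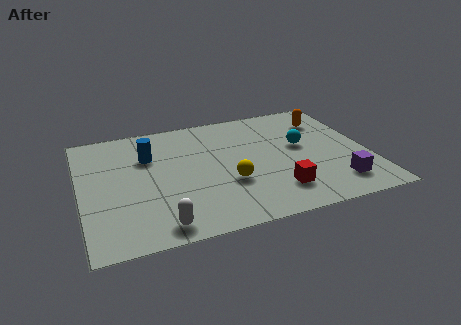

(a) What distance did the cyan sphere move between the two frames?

2.8

The cyan sphere was near (6.5, 2.2) before and (8.3, 4.3) after, so it travelled √(1.8² + 2.1²) ≈ 2.8 units.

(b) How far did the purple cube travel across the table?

1.8

From (8.8, 3.2) to (9.3, 1.5), the purple cube covered √(0.5² + 1.7²) ≈ 1.8 units.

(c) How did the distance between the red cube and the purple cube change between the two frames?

-2.3

The distance was about 4.5 in the first image and 2.2 in the second, so they moved 2.3 units closer together.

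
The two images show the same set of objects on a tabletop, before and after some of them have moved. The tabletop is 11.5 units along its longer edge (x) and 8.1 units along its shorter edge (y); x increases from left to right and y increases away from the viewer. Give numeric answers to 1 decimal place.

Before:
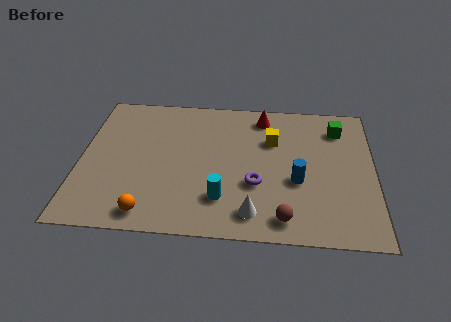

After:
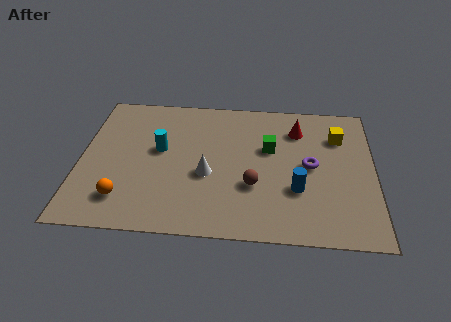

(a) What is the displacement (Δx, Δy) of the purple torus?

(2.1, 1.2)

The purple torus was at about (6.9, 2.9) and moved to about (9.0, 4.1).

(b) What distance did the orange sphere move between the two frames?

1.2

The orange sphere was near (2.8, 1.0) before and (1.8, 1.7) after, so it travelled √(1.0² + 0.7²) ≈ 1.2 units.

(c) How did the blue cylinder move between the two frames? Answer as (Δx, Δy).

(0.0, -0.5)

The blue cylinder started near (8.5, 3.2) and ended near (8.5, 2.7).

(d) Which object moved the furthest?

the cyan cylinder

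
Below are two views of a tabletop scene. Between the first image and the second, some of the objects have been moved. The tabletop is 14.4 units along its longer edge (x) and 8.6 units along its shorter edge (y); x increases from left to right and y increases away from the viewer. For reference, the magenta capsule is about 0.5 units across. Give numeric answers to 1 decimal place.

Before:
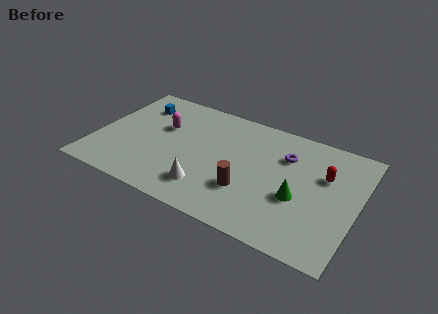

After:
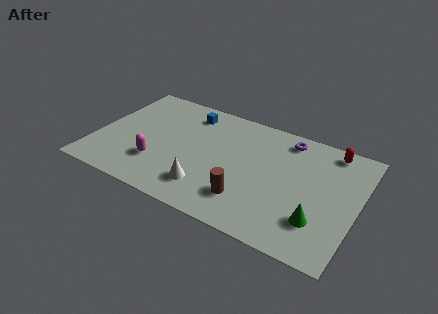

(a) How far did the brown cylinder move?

0.6

From (8.6, 2.7) to (8.7, 2.1), the brown cylinder covered √(0.1² + 0.6²) ≈ 0.6 units.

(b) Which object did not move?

the white cone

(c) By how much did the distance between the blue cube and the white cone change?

-1.1

Before: roughly 6.6 units apart; after: 5.5. That's 1.1 units closer together.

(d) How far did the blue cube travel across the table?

2.8

From (1.9, 6.6) to (4.7, 7.1), the blue cube covered √(2.8² + 0.5²) ≈ 2.8 units.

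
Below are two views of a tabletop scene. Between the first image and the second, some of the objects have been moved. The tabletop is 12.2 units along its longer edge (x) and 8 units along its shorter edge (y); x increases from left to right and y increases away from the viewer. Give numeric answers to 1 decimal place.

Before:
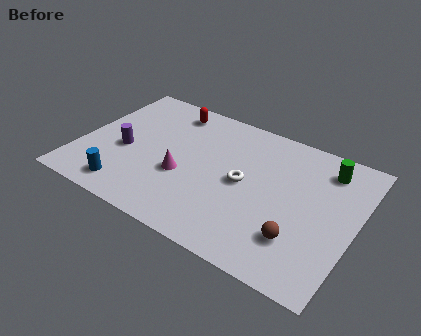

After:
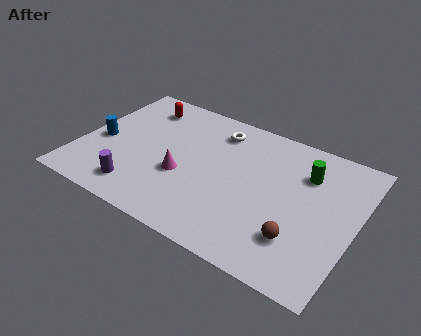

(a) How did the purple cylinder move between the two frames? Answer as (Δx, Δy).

(1.0, -2.0)

From the two frames, the purple cylinder sits at roughly (2.0, 3.4) before and (3.0, 1.4) after.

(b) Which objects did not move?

the brown sphere and the magenta cone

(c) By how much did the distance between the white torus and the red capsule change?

-1.2

The distance was about 4.7 in the first image and 3.5 in the second, so they moved 1.2 units closer together.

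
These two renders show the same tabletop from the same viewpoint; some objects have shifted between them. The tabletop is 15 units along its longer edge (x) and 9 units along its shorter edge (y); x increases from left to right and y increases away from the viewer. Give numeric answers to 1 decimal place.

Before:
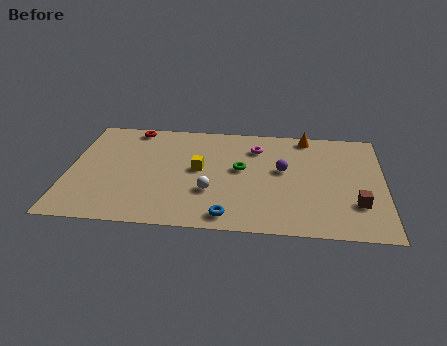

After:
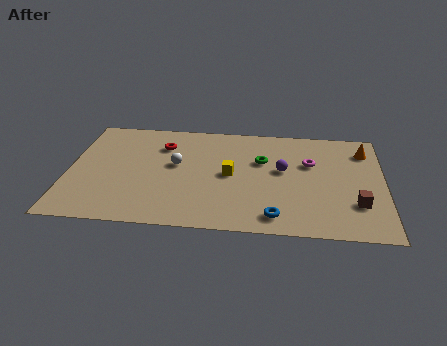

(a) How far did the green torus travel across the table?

1.3

The green torus moved from about (8.2, 5.0) to (9.2, 5.8), a distance of √(1.0² + 0.8²) ≈ 1.3.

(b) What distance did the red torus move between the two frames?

2.1

The red torus moved from about (2.9, 8.1) to (4.4, 6.7), a distance of √(1.5² + 1.4²) ≈ 2.1.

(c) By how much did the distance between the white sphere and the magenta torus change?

+2.0

They were about 4.4 units apart before and 6.4 after — 2.0 units further apart.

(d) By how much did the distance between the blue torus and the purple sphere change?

-0.9

They were about 4.7 units apart before and 3.8 after — 0.9 units closer together.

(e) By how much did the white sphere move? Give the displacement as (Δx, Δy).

(-1.7, 2.1)

From the two frames, the white sphere sits at roughly (6.8, 3.0) before and (5.1, 5.1) after.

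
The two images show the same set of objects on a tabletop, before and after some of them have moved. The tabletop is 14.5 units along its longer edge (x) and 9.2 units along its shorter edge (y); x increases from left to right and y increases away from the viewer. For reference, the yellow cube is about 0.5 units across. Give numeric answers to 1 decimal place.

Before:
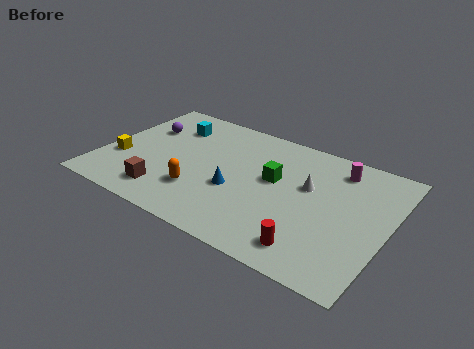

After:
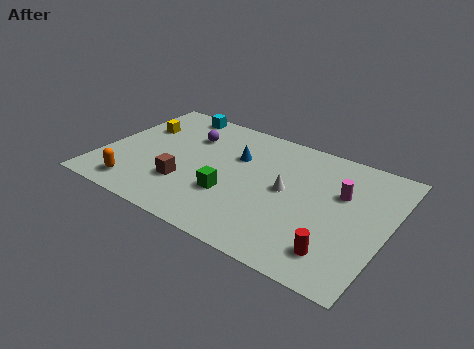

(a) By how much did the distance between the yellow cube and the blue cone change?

-0.8

Before: roughly 6.0 units apart; after: 5.2. That's 0.8 units closer together.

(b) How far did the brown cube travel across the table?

1.4

The brown cube was near (3.7, 1.7) before and (4.5, 2.8) after, so it travelled √(0.8² + 1.1²) ≈ 1.4 units.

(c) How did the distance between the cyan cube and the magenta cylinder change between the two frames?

+0.8

They were about 8.6 units apart before and 9.4 after — 0.8 units further apart.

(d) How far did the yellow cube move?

3.0

From (1.0, 3.2) to (1.4, 6.2), the yellow cube covered √(0.4² + 3.0²) ≈ 3.0 units.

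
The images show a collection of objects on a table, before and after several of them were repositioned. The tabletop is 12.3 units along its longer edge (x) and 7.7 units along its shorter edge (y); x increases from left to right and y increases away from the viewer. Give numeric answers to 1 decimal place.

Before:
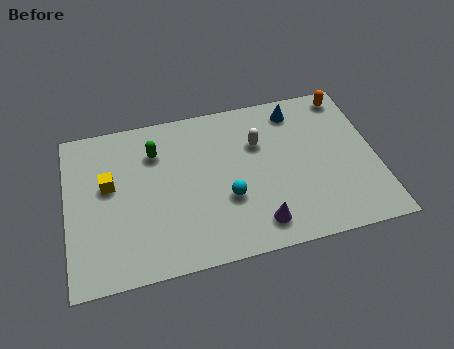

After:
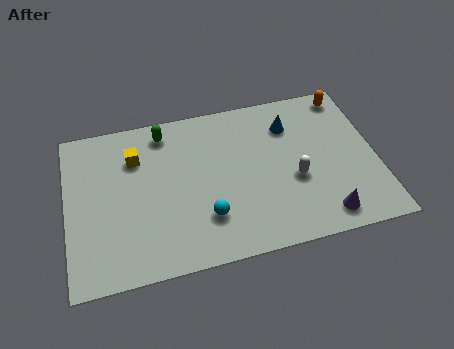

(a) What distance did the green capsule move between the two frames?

1.0

The green capsule moved from about (3.6, 5.7) to (4.0, 6.6), a distance of √(0.4² + 0.9²) ≈ 1.0.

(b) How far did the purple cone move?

2.6

From (7.4, 1.3) to (10.0, 1.1), the purple cone covered √(2.6² + 0.2²) ≈ 2.6 units.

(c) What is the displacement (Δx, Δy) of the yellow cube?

(1.1, 1.1)

The yellow cube was at about (1.7, 4.5) and moved to about (2.8, 5.6).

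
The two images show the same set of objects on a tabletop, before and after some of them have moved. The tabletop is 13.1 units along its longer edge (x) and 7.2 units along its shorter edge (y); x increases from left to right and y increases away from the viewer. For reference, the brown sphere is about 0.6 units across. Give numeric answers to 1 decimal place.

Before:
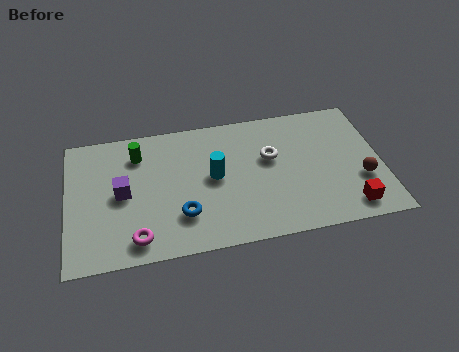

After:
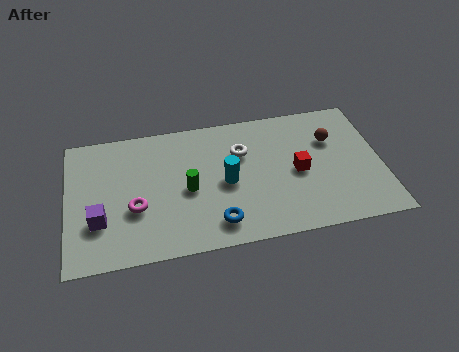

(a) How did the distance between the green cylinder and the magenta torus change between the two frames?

-2.2

Before: roughly 4.5 units apart; after: 2.3. That's 2.2 units closer together.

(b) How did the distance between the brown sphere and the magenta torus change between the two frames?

-0.9

Before: roughly 9.5 units apart; after: 8.6. That's 0.9 units closer together.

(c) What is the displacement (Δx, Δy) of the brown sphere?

(-1.1, 2.4)

From the two frames, the brown sphere sits at roughly (12.2, 2.5) before and (11.1, 4.9) after.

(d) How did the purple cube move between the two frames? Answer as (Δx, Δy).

(-1.0, -1.3)

The purple cube was at about (2.3, 3.6) and moved to about (1.3, 2.3).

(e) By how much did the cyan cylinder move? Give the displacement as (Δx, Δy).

(0.5, -0.4)

From the two frames, the cyan cylinder sits at roughly (6.1, 3.8) before and (6.6, 3.4) after.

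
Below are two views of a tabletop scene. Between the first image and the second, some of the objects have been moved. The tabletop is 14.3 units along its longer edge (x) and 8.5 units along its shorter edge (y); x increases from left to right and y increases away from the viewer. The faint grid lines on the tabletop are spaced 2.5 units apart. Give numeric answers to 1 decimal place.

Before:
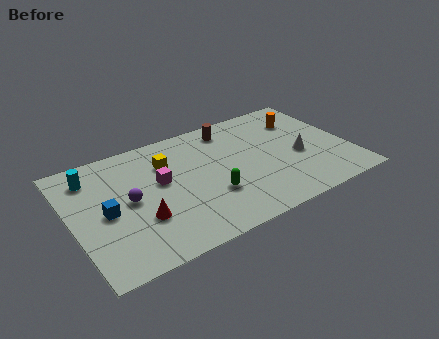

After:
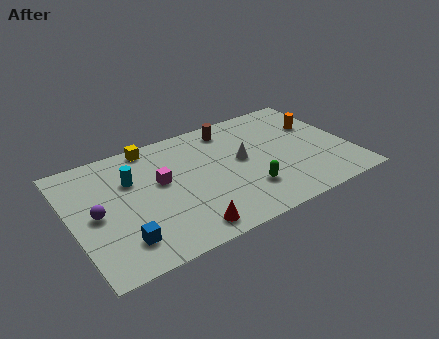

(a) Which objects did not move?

the brown cylinder and the magenta cube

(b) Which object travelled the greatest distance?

the white cone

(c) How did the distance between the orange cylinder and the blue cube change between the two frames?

+0.6

Before: roughly 10.8 units apart; after: 11.4. That's 0.6 units further apart.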